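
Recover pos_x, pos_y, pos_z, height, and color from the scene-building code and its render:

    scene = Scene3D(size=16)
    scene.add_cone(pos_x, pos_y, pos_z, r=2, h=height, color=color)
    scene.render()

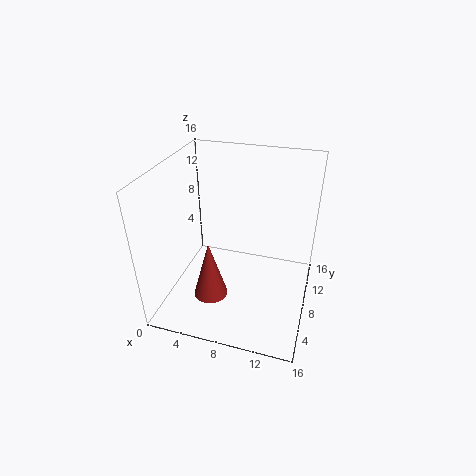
pos_x = 5; pos_y = 6.5; pos_z = 0.5; height = 7; color = 'brown'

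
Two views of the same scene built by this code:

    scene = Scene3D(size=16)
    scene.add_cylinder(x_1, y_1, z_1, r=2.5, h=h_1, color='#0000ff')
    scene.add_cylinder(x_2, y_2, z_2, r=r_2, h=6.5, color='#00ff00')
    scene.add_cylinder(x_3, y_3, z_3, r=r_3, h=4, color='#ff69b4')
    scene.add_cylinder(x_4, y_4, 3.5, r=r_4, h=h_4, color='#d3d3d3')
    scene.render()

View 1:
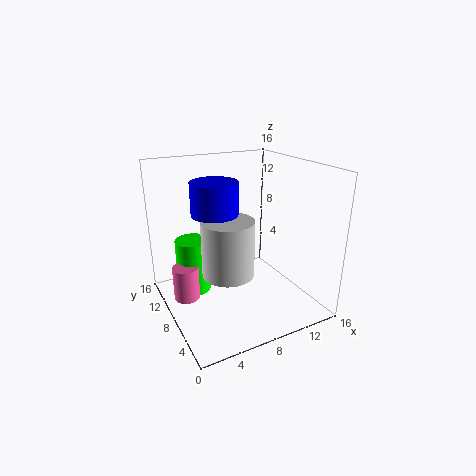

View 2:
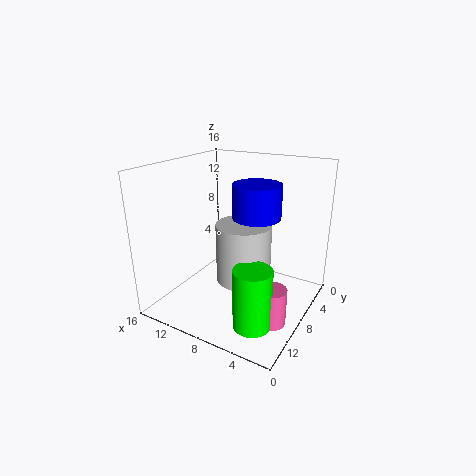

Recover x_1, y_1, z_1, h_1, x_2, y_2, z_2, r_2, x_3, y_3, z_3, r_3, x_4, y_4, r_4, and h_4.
x_1 = 5.5, y_1 = 8.5, z_1 = 11, h_1 = 3.5, x_2 = 4, y_2 = 12, z_2 = 0.5, r_2 = 2, x_3 = 2.5, y_3 = 10.5, z_3 = 0.5, r_3 = 1.5, x_4 = 7, y_4 = 8.5, r_4 = 3, h_4 = 6.5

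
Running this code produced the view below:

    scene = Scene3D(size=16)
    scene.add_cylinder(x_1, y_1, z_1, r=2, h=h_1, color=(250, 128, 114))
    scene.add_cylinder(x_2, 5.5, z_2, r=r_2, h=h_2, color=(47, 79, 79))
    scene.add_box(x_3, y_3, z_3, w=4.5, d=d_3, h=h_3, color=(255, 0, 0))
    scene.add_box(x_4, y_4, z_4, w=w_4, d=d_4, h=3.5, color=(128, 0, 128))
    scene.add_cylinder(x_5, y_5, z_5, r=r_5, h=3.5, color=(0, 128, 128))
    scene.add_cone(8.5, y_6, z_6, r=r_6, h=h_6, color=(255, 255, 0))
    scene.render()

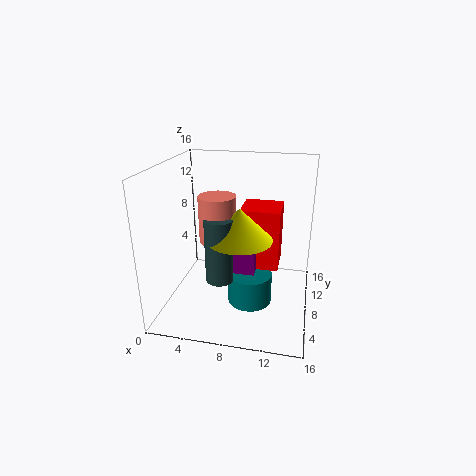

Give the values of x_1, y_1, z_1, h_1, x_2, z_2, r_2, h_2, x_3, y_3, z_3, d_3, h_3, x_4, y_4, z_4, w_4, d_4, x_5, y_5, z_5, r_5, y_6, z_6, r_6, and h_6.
x_1 = 6; y_1 = 7; z_1 = 8; h_1 = 5; x_2 = 6.5; z_2 = 4; r_2 = 1.5; h_2 = 7; x_3 = 8; y_3 = 8.5; z_3 = 4; d_3 = 4.5; h_3 = 7; x_4 = 7.5; y_4 = 7; z_4 = 4; w_4 = 2.5; d_4 = 5; x_5 = 9.5; y_5 = 7.5; z_5 = 0.5; r_5 = 2.5; y_6 = 6.5; z_6 = 8.5; r_6 = 3.5; h_6 = 3.5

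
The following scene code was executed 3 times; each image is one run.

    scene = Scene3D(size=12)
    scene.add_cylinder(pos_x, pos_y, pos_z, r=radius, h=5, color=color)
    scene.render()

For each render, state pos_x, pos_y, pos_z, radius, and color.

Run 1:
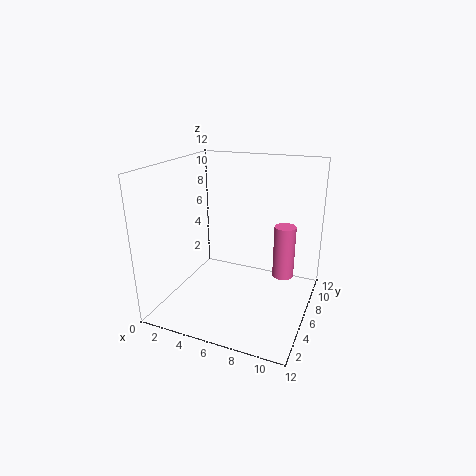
pos_x = 9; pos_y = 10; pos_z = 1; radius = 1; color = 'hotpink'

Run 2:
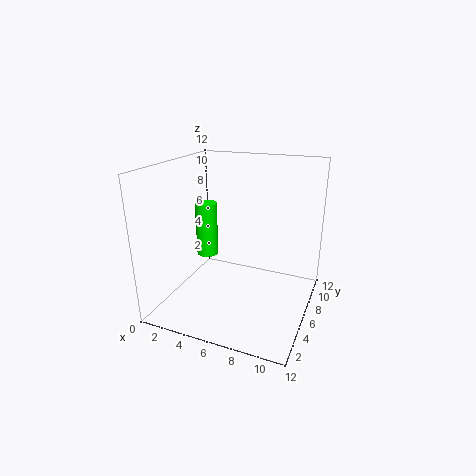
pos_x = 2; pos_y = 8; pos_z = 3; radius = 1; color = 'lime'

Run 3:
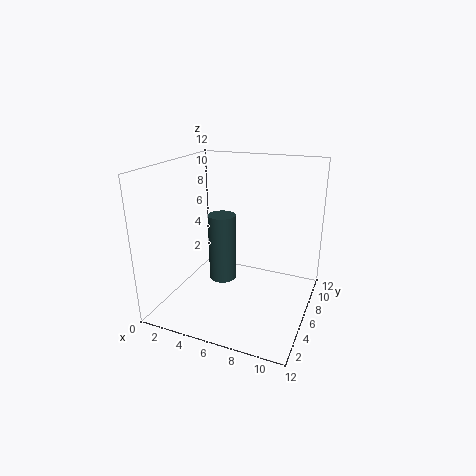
pos_x = 6; pos_y = 3; pos_z = 4; radius = 1; color = 'darkslategray'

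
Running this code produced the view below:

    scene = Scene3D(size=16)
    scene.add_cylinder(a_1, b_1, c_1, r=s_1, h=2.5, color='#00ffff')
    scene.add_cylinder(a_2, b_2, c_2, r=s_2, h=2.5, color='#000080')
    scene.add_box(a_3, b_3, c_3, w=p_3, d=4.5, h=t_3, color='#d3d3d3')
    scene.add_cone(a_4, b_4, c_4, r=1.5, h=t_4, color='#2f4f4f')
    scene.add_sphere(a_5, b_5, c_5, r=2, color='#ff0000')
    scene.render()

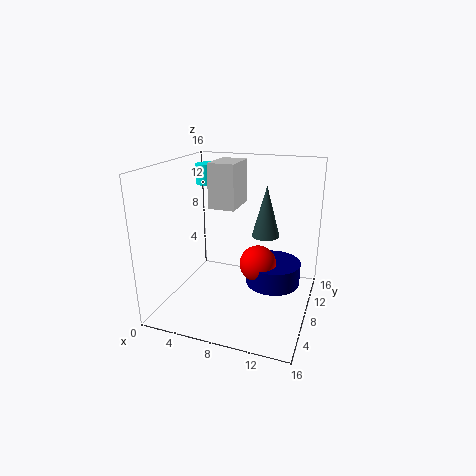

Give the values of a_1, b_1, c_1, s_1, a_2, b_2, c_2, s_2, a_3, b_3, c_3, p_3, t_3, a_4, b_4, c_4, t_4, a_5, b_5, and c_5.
a_1 = 2, b_1 = 13.5, c_1 = 12.5, s_1 = 1.5, a_2 = 12, b_2 = 8.5, c_2 = 3, s_2 = 3, a_3 = 4.5, b_3 = 8, c_3 = 11, p_3 = 3, t_3 = 5, a_4 = 11, b_4 = 8.5, c_4 = 8.5, t_4 = 5.5, a_5 = 10.5, b_5 = 7.5, c_5 = 5.5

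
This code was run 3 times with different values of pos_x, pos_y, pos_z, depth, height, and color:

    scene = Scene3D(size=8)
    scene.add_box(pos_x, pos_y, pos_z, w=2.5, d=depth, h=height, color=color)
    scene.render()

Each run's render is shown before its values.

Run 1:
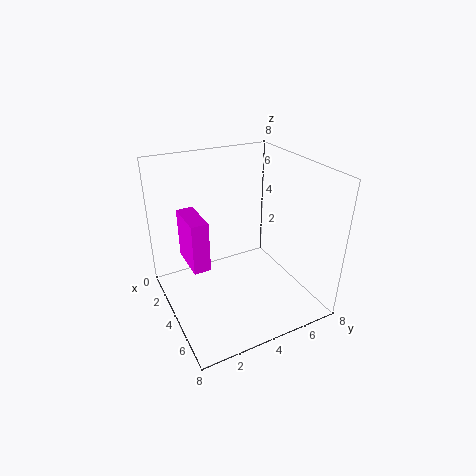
pos_x = 1
pos_y = 1.5
pos_z = 2
depth = 1
height = 3
color = 'magenta'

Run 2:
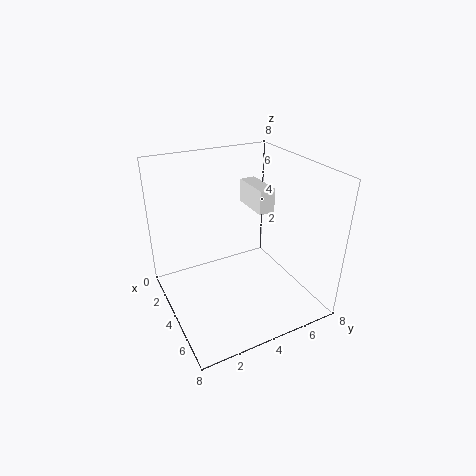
pos_x = 0.5
pos_y = 6
pos_z = 4.5
depth = 1
height = 1.5
color = 'white'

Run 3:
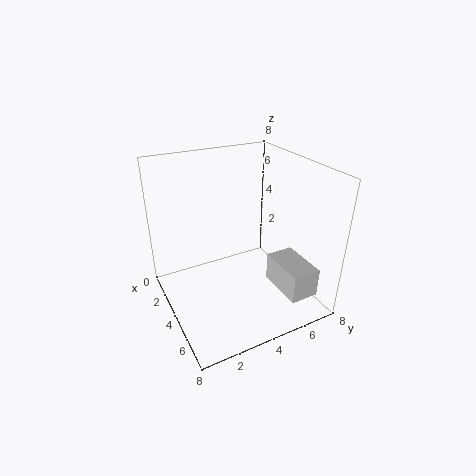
pos_x = 5.5
pos_y = 5
pos_z = 2
depth = 1.5
height = 1.5
color = 'lightgray'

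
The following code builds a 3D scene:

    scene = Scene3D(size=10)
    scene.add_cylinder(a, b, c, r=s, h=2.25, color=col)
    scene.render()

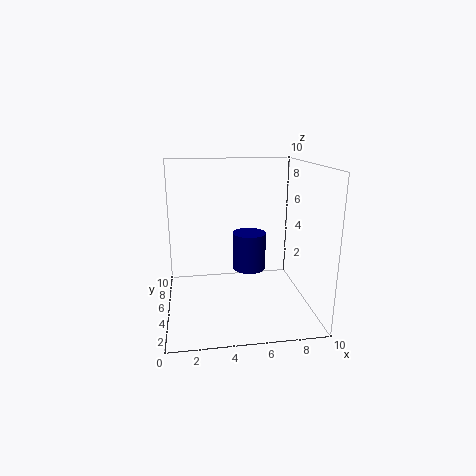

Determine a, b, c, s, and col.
a = 5.25, b = 2.25, c = 4, s = 1, col = 'navy'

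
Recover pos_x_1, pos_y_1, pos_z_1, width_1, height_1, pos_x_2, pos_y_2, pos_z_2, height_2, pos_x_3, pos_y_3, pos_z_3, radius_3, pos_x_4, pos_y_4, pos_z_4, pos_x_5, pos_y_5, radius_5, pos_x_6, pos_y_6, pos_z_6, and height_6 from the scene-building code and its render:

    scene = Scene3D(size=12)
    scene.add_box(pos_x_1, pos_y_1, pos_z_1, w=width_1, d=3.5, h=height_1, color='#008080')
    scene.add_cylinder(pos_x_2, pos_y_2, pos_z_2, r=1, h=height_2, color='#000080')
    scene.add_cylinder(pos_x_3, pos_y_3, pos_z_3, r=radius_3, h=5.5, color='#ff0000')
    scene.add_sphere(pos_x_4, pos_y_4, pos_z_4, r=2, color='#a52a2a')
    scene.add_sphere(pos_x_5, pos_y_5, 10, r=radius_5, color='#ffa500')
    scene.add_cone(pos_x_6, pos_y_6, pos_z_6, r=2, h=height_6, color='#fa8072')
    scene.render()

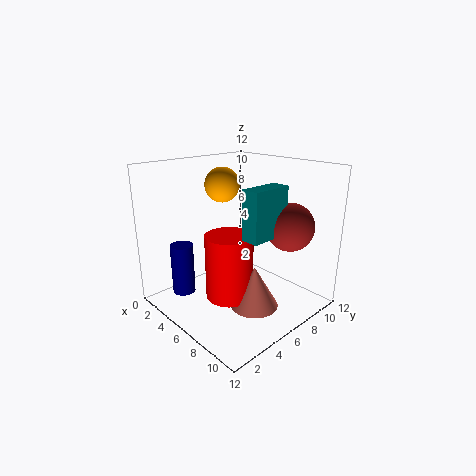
pos_x_1 = 7.5
pos_y_1 = 5
pos_z_1 = 6.5
width_1 = 1.5
height_1 = 4
pos_x_2 = 2
pos_y_2 = 3
pos_z_2 = 0.5
height_2 = 4.5
pos_x_3 = 6
pos_y_3 = 5
pos_z_3 = 1
radius_3 = 2
pos_x_4 = 9
pos_y_4 = 9
pos_z_4 = 7
pos_x_5 = 3.5
pos_y_5 = 6.5
radius_5 = 1.5
pos_x_6 = 8
pos_y_6 = 6
pos_z_6 = 0.5
height_6 = 3.5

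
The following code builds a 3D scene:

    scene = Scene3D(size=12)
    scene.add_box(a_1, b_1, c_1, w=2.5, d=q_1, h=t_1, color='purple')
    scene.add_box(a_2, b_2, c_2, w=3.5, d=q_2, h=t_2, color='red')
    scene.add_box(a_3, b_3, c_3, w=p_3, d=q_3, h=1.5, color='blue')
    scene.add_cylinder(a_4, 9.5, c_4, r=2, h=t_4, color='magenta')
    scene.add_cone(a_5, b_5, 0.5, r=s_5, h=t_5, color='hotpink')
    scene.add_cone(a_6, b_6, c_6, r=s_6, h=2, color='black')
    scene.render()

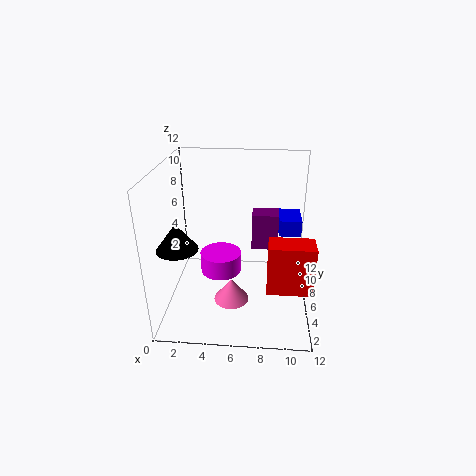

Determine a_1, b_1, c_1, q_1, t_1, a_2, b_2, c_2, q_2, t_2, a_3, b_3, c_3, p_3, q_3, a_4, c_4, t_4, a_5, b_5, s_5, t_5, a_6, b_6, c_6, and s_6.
a_1 = 7; b_1 = 9.5; c_1 = 3; q_1 = 2; t_1 = 3.5; a_2 = 8.5; b_2 = 2.5; c_2 = 3; q_2 = 2; t_2 = 4; a_3 = 9.5; b_3 = 8.5; c_3 = 5; p_3 = 2; q_3 = 3; a_4 = 4; c_4 = 0.5; t_4 = 2; a_5 = 5.5; b_5 = 5; s_5 = 1.5; t_5 = 2; a_6 = 2; b_6 = 2; c_6 = 7; s_6 = 1.5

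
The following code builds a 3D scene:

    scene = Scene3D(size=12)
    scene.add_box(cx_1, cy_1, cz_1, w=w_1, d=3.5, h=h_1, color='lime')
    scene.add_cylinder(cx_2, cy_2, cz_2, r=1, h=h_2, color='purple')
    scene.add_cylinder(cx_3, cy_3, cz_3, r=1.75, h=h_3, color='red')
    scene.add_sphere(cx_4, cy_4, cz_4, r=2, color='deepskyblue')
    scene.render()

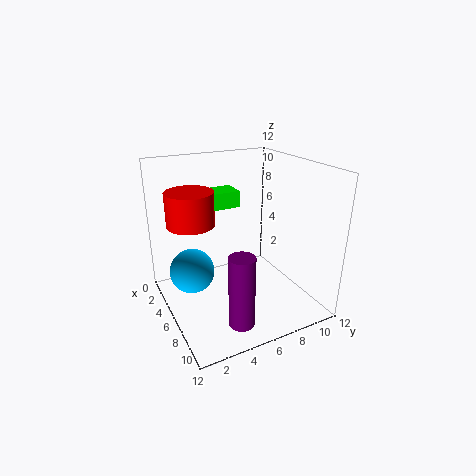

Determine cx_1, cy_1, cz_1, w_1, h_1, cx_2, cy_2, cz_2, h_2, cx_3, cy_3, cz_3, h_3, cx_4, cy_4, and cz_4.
cx_1 = 0.75, cy_1 = 4.25, cz_1 = 7.5, w_1 = 2.25, h_1 = 1.5, cx_2 = 10, cy_2 = 4.25, cz_2 = 0.75, h_2 = 5.75, cx_3 = 6.75, cy_3 = 1.75, cz_3 = 8.25, h_3 = 2.5, cx_4 = 3.25, cy_4 = 2.75, cz_4 = 2.25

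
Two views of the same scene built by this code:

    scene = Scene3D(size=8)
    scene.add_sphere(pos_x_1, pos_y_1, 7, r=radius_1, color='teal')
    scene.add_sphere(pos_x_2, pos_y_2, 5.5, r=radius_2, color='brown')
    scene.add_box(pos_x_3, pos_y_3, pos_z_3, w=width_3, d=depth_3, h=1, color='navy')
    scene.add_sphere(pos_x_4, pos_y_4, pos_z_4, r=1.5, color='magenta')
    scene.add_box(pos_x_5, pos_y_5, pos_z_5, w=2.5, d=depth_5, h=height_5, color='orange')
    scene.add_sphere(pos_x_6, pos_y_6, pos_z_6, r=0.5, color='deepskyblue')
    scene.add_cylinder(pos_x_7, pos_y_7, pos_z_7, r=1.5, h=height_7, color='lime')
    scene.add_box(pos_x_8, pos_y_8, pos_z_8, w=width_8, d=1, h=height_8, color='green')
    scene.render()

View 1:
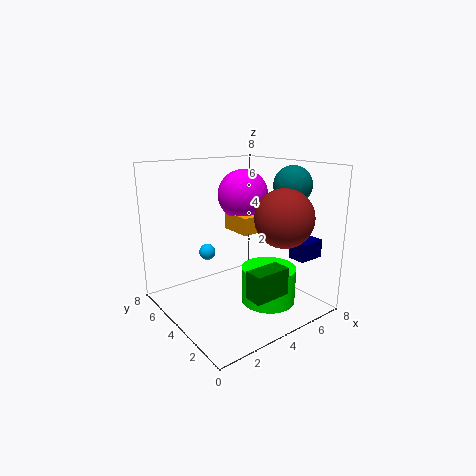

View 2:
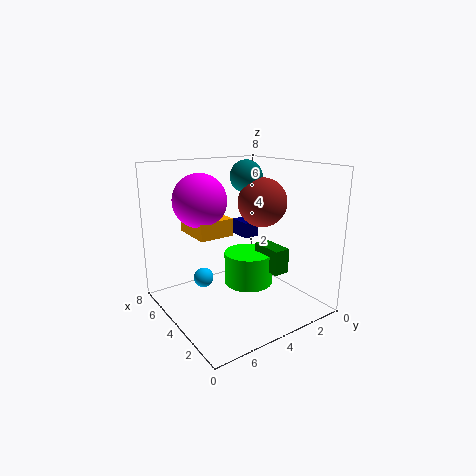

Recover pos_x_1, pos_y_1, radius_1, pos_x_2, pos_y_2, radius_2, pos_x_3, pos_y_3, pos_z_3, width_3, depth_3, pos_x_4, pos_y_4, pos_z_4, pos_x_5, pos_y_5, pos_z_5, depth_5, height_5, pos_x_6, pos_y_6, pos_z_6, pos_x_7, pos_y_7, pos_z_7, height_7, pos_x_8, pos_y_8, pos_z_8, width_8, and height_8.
pos_x_1 = 6
pos_y_1 = 2
radius_1 = 1
pos_x_2 = 5
pos_y_2 = 1.5
radius_2 = 1.5
pos_x_3 = 6
pos_y_3 = 1
pos_z_3 = 3
width_3 = 1.5
depth_3 = 1
pos_x_4 = 5.5
pos_y_4 = 5.5
pos_z_4 = 6
pos_x_5 = 4.5
pos_y_5 = 4
pos_z_5 = 4
depth_5 = 2
height_5 = 1
pos_x_6 = 3.5
pos_y_6 = 6.5
pos_z_6 = 2.5
pos_x_7 = 5
pos_y_7 = 2.5
pos_z_7 = 0.5
height_7 = 2
pos_x_8 = 3
pos_y_8 = 1
pos_z_8 = 1.5
width_8 = 2
height_8 = 1.5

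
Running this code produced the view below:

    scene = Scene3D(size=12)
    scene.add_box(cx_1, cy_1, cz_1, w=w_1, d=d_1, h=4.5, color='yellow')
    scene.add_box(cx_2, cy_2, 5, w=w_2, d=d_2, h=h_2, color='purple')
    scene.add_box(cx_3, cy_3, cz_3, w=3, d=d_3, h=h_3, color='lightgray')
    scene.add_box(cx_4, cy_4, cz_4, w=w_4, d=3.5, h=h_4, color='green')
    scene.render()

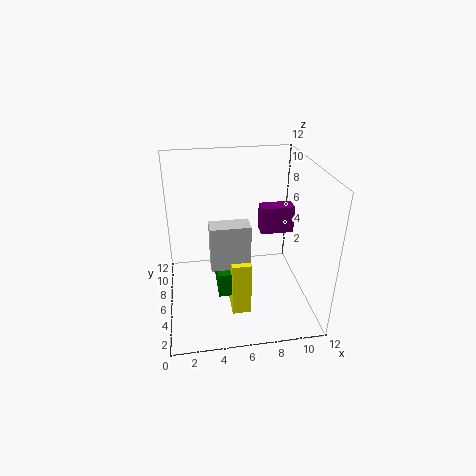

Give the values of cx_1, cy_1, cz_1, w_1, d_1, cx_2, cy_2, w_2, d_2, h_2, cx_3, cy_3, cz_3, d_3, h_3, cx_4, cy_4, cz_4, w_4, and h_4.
cx_1 = 5
cy_1 = 2.5
cz_1 = 1
w_1 = 1.5
d_1 = 2
cx_2 = 8.5
cy_2 = 8
w_2 = 3
d_2 = 1.5
h_2 = 2.5
cx_3 = 3.5
cy_3 = 3
cz_3 = 5
d_3 = 1.5
h_3 = 3.5
cx_4 = 4
cy_4 = 3
cz_4 = 2.5
w_4 = 1.5
h_4 = 2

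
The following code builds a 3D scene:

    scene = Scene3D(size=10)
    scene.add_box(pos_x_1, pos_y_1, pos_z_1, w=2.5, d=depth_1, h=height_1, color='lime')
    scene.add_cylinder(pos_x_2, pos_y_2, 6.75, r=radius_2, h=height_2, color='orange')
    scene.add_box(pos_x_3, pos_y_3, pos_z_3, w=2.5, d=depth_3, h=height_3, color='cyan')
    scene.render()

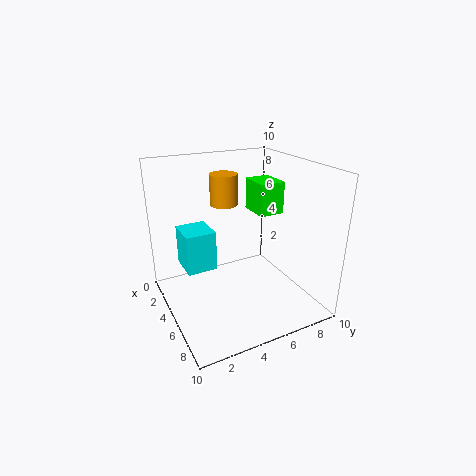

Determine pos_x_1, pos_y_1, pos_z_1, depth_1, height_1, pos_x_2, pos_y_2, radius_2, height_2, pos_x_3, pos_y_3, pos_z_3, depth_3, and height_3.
pos_x_1 = 1
pos_y_1 = 7.75
pos_z_1 = 5.5
depth_1 = 2
height_1 = 2.5
pos_x_2 = 2.75
pos_y_2 = 5
radius_2 = 1
height_2 = 2.25
pos_x_3 = 1
pos_y_3 = 1.75
pos_z_3 = 2
depth_3 = 2.25
height_3 = 3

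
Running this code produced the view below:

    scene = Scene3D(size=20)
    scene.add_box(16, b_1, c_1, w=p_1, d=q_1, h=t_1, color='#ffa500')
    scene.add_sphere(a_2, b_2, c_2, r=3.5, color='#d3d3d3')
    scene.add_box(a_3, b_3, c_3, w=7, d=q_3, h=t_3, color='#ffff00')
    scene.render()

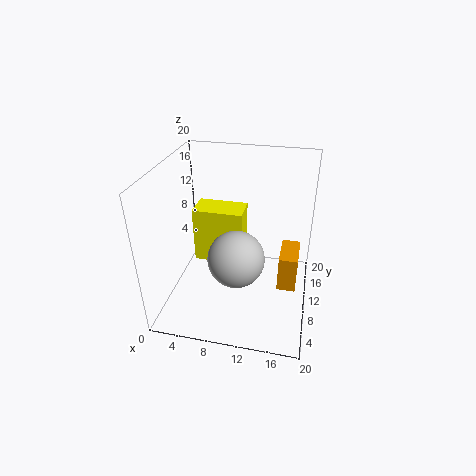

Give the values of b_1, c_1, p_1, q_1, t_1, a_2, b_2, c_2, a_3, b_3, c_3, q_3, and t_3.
b_1 = 7.5
c_1 = 4
p_1 = 2.5
q_1 = 5
t_1 = 5
a_2 = 11
b_2 = 4.5
c_2 = 10.5
a_3 = 3.5
b_3 = 10
c_3 = 5.5
q_3 = 4
t_3 = 8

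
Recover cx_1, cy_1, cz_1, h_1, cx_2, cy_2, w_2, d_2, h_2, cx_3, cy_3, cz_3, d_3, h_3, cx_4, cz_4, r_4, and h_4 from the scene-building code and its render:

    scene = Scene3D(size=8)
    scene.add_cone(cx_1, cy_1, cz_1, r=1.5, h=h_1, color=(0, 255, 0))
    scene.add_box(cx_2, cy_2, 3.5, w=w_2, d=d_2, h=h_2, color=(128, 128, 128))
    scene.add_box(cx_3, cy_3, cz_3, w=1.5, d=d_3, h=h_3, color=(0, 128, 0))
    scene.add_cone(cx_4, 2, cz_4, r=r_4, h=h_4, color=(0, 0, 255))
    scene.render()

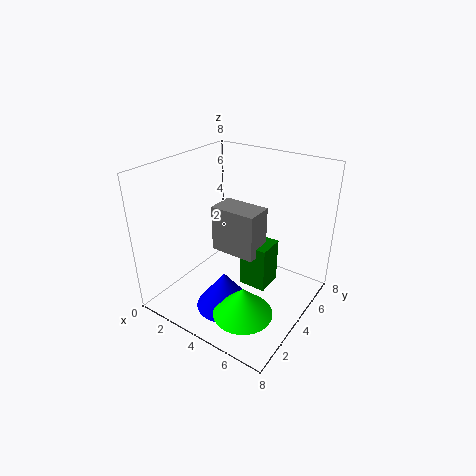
cx_1 = 6, cy_1 = 1.5, cz_1 = 1.5, h_1 = 1.5, cx_2 = 3, cy_2 = 3, w_2 = 2.5, d_2 = 1.5, h_2 = 2.5, cx_3 = 4.5, cy_3 = 3.5, cz_3 = 1.5, d_3 = 1.5, h_3 = 2.5, cx_4 = 4.5, cz_4 = 1, r_4 = 1.5, h_4 = 2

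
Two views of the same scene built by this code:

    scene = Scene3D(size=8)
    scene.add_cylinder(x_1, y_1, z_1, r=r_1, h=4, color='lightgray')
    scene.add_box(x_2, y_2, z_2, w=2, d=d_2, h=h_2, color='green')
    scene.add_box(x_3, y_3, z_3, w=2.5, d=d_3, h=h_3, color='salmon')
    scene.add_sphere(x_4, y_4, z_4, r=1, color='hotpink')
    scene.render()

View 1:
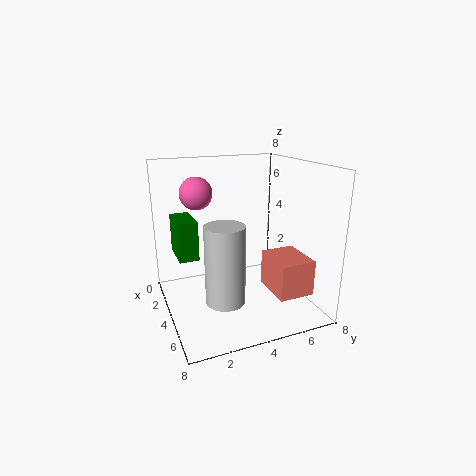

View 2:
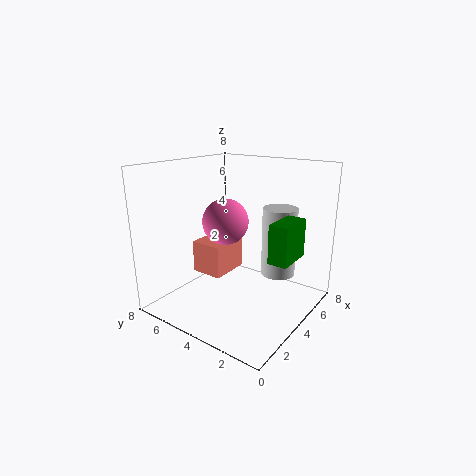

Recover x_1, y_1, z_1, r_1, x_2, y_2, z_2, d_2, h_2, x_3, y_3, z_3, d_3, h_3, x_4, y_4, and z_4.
x_1 = 6, y_1 = 2.5, z_1 = 1.5, r_1 = 1, x_2 = 3, y_2 = 0.5, z_2 = 3.5, d_2 = 1, h_2 = 2, x_3 = 4, y_3 = 5.5, z_3 = 1, d_3 = 2, h_3 = 2, x_4 = 1, y_4 = 2.5, z_4 = 6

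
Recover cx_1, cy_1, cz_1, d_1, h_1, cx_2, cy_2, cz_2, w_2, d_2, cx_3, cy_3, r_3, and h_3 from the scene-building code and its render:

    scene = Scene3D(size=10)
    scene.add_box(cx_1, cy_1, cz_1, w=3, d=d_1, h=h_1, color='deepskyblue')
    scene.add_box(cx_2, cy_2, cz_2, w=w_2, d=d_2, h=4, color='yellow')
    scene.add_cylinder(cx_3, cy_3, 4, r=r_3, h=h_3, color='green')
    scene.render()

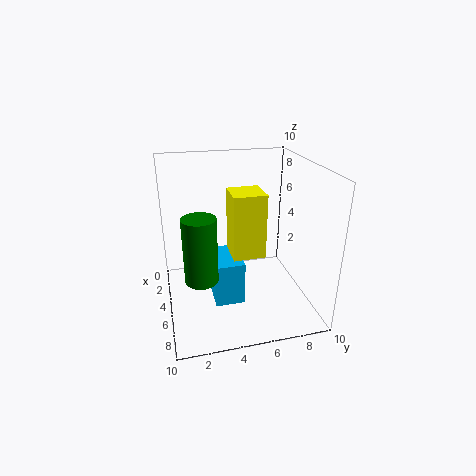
cx_1 = 4, cy_1 = 3, cz_1 = 1, d_1 = 2, h_1 = 3, cx_2 = 6, cy_2 = 4, cz_2 = 5, w_2 = 2, d_2 = 2, cx_3 = 8, cy_3 = 2, r_3 = 1, h_3 = 4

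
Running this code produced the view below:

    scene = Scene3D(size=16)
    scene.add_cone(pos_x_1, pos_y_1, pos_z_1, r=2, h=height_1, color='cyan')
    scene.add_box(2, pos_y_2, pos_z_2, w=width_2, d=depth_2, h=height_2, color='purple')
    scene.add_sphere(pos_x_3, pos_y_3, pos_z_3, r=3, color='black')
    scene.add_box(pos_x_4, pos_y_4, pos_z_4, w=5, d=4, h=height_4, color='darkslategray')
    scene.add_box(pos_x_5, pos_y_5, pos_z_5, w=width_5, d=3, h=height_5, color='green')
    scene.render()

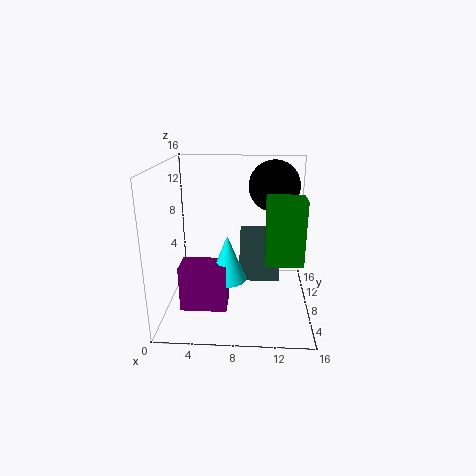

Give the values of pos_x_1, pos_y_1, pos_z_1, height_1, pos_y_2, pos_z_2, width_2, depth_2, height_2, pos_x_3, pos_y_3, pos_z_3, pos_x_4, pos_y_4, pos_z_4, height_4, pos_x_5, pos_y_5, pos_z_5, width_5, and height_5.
pos_x_1 = 7
pos_y_1 = 6
pos_z_1 = 4
height_1 = 5
pos_y_2 = 4
pos_z_2 = 1
width_2 = 5
depth_2 = 3
height_2 = 5
pos_x_3 = 12
pos_y_3 = 12
pos_z_3 = 13
pos_x_4 = 8
pos_y_4 = 11
pos_z_4 = 1
height_4 = 6
pos_x_5 = 11
pos_y_5 = 5
pos_z_5 = 6
width_5 = 4
height_5 = 7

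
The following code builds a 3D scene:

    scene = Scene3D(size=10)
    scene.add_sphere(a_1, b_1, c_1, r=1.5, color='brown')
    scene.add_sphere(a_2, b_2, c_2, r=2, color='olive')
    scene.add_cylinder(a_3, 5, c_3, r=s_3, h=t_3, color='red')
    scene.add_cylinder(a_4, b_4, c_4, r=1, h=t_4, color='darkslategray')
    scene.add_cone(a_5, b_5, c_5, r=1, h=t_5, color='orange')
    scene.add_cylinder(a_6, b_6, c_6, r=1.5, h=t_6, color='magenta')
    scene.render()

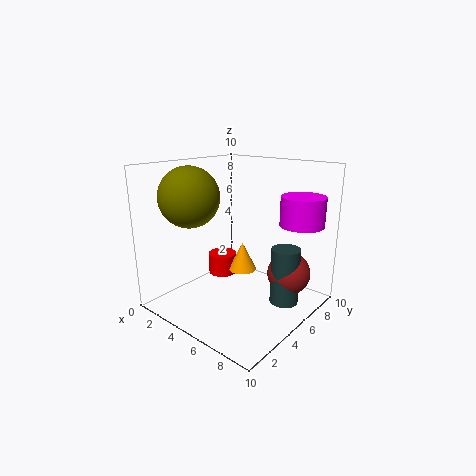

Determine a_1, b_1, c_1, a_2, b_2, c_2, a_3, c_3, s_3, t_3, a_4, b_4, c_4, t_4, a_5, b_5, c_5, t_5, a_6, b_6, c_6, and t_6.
a_1 = 8, b_1 = 7, c_1 = 2.5, a_2 = 3, b_2 = 2.5, c_2 = 8, a_3 = 3.5, c_3 = 2, s_3 = 1, t_3 = 1.5, a_4 = 8, b_4 = 6.5, c_4 = 0.5, t_4 = 4, a_5 = 5, b_5 = 5.5, c_5 = 2.5, t_5 = 2, a_6 = 8.5, b_6 = 7.5, c_6 = 6, t_6 = 2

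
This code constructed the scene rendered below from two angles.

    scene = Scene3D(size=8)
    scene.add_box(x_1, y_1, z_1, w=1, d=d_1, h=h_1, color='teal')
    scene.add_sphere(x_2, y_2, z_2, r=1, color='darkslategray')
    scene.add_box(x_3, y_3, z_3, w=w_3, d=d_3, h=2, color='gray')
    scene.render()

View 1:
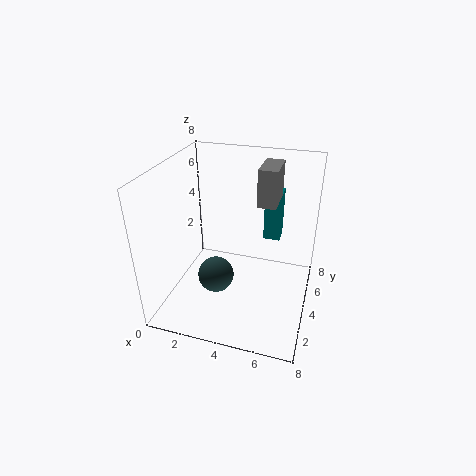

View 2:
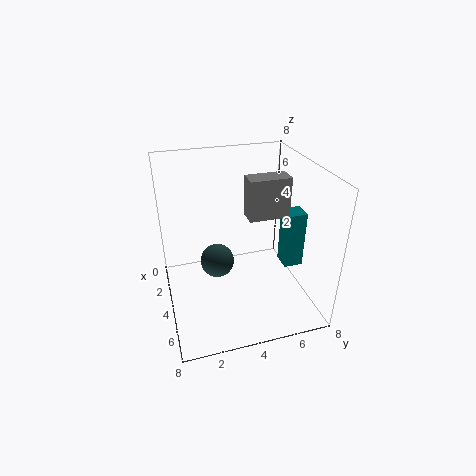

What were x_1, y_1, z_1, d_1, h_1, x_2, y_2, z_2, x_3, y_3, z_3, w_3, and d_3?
x_1 = 5; y_1 = 6; z_1 = 3; d_1 = 1; h_1 = 3; x_2 = 3; y_2 = 3; z_2 = 2; x_3 = 5; y_3 = 4; z_3 = 6; w_3 = 1; d_3 = 2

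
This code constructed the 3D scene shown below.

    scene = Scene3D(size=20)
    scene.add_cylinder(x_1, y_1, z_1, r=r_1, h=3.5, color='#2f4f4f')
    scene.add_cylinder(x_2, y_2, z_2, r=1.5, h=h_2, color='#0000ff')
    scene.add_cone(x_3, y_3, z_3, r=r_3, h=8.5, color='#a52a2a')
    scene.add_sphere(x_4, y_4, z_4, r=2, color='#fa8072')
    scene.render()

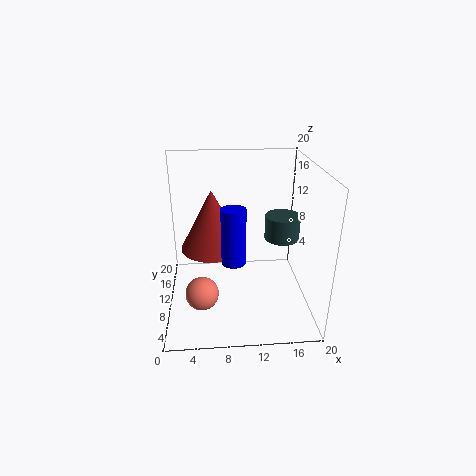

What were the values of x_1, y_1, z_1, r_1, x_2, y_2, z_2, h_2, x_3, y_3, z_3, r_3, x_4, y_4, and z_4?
x_1 = 16.5
y_1 = 11.5
z_1 = 9
r_1 = 2.5
x_2 = 9
y_2 = 4.5
z_2 = 9.5
h_2 = 7
x_3 = 6.5
y_3 = 11.5
z_3 = 8
r_3 = 4.5
x_4 = 5
y_4 = 2.5
z_4 = 6.5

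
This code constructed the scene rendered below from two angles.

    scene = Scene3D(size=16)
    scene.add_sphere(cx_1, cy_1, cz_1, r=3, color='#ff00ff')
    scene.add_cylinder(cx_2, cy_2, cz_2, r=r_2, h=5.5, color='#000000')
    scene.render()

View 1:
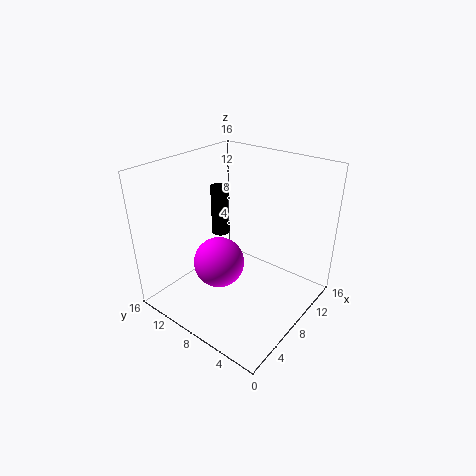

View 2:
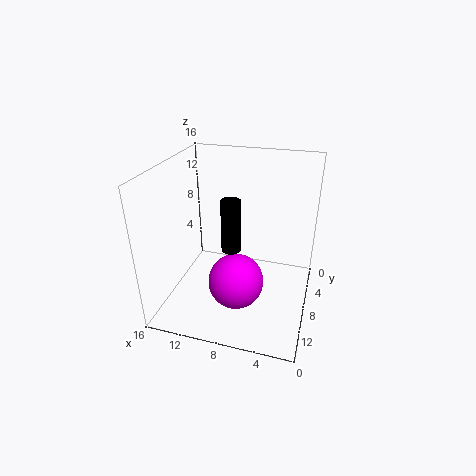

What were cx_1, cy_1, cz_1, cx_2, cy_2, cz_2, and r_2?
cx_1 = 7.5; cy_1 = 10.5; cz_1 = 4; cx_2 = 8; cy_2 = 10.5; cz_2 = 8; r_2 = 1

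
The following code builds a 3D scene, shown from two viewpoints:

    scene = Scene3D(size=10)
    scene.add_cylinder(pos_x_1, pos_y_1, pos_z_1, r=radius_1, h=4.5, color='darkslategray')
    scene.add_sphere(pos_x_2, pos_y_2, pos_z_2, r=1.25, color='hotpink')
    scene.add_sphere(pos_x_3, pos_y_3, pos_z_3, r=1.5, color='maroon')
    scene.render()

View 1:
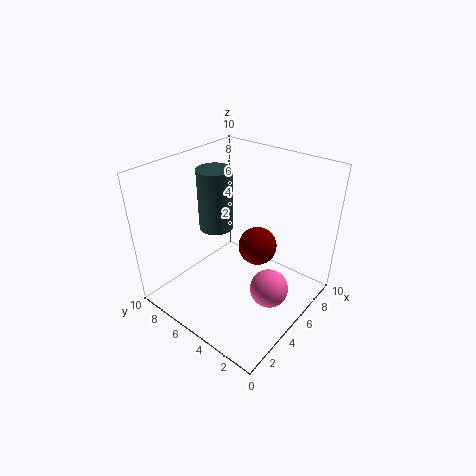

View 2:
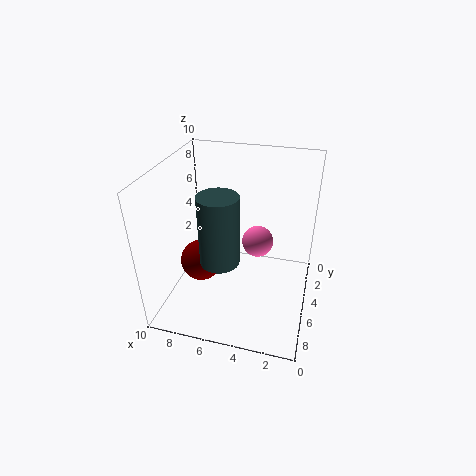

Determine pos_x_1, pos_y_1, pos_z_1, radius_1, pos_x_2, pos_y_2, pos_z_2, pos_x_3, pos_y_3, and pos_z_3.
pos_x_1 = 5.5; pos_y_1 = 7.5; pos_z_1 = 4.75; radius_1 = 1.25; pos_x_2 = 4.25; pos_y_2 = 1.75; pos_z_2 = 2.75; pos_x_3 = 7.75; pos_y_3 = 5.25; pos_z_3 = 2.75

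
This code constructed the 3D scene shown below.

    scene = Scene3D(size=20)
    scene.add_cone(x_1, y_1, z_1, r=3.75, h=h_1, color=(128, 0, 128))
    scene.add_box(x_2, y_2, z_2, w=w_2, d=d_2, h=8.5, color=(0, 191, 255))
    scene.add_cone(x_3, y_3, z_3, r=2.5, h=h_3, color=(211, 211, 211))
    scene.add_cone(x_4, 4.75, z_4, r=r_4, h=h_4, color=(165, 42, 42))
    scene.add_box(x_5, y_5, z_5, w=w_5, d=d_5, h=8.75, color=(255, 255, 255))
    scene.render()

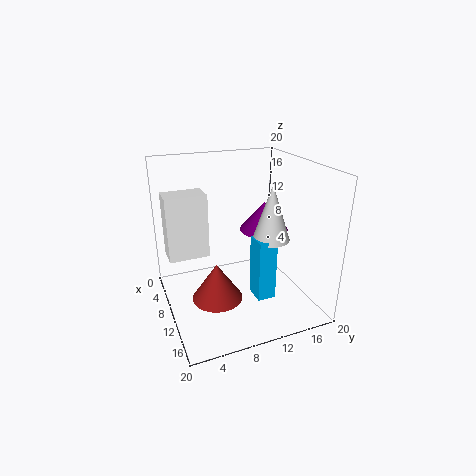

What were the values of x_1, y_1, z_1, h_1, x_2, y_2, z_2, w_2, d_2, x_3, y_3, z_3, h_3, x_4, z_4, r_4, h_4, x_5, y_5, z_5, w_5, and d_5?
x_1 = 6; y_1 = 16; z_1 = 8.75; h_1 = 4.5; x_2 = 12; y_2 = 11; z_2 = 2.5; w_2 = 3; d_2 = 2.5; x_3 = 13; y_3 = 13.5; z_3 = 10.5; h_3 = 7.5; x_4 = 16.25; z_4 = 5.75; r_4 = 3; h_4 = 4.5; x_5 = 6; y_5 = 0.5; z_5 = 7.75; w_5 = 3.5; d_5 = 5.5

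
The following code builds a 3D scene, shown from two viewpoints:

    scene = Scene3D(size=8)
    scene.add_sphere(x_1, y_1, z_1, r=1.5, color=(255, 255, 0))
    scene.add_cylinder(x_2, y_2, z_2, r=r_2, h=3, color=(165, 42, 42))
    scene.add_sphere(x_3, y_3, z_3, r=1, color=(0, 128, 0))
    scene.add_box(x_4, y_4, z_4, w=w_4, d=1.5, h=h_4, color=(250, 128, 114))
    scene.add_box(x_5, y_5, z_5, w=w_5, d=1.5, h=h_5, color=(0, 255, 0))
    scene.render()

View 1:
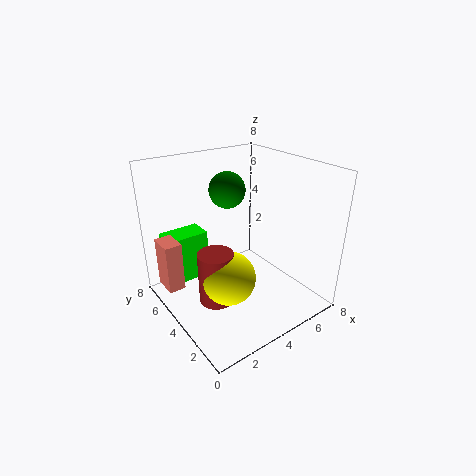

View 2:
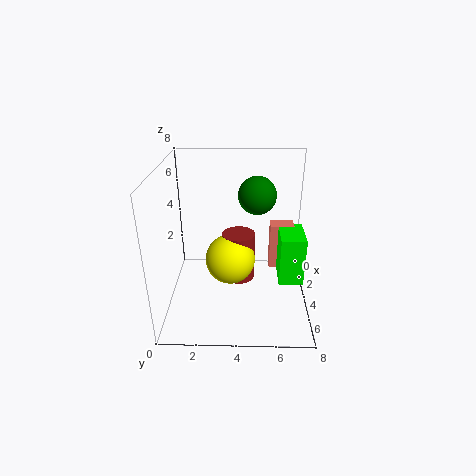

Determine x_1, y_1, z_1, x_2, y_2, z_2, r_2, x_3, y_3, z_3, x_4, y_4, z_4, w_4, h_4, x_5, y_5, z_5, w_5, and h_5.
x_1 = 3, y_1 = 3.5, z_1 = 2, x_2 = 2.5, y_2 = 4, z_2 = 0.5, r_2 = 1, x_3 = 4, y_3 = 5, z_3 = 6.5, x_4 = 0.5, y_4 = 6, z_4 = 0.5, w_4 = 1, h_4 = 3, x_5 = 1, y_5 = 6.5, z_5 = 0.5, w_5 = 2.5, h_5 = 3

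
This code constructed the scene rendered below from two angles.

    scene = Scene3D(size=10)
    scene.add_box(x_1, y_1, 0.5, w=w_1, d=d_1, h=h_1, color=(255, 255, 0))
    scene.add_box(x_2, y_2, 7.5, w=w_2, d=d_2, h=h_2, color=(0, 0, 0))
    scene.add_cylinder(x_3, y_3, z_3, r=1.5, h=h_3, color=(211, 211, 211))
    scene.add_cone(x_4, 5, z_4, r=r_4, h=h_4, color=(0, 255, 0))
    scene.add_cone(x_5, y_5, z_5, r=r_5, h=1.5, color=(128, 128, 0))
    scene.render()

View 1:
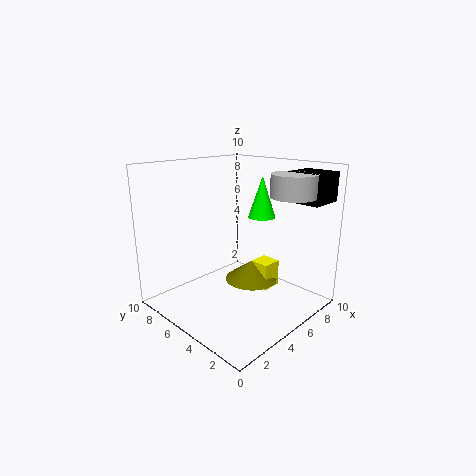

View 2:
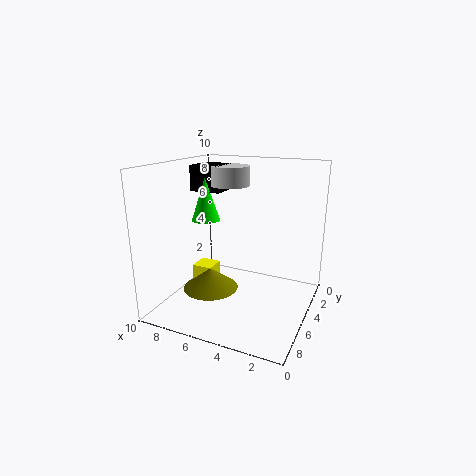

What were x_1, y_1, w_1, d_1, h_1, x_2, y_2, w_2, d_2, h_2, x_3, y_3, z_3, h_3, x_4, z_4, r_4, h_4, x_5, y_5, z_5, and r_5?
x_1 = 7, y_1 = 4, w_1 = 1.5, d_1 = 1.5, h_1 = 2, x_2 = 7.5, y_2 = 0.5, w_2 = 2.5, d_2 = 2.5, h_2 = 2, x_3 = 7, y_3 = 2, z_3 = 8, h_3 = 1.5, x_4 = 7.5, z_4 = 6, r_4 = 1, h_4 = 3, x_5 = 7, y_5 = 5.5, z_5 = 1, r_5 = 2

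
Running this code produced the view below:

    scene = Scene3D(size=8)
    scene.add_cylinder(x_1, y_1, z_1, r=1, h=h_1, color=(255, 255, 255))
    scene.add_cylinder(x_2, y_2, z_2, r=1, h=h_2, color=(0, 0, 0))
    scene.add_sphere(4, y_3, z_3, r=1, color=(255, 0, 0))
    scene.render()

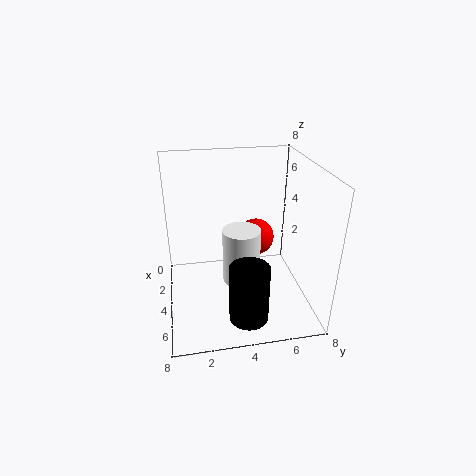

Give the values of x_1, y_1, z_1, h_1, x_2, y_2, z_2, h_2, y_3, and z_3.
x_1 = 5
y_1 = 4
z_1 = 2
h_1 = 3
x_2 = 7
y_2 = 4
z_2 = 1
h_2 = 3
y_3 = 5
z_3 = 4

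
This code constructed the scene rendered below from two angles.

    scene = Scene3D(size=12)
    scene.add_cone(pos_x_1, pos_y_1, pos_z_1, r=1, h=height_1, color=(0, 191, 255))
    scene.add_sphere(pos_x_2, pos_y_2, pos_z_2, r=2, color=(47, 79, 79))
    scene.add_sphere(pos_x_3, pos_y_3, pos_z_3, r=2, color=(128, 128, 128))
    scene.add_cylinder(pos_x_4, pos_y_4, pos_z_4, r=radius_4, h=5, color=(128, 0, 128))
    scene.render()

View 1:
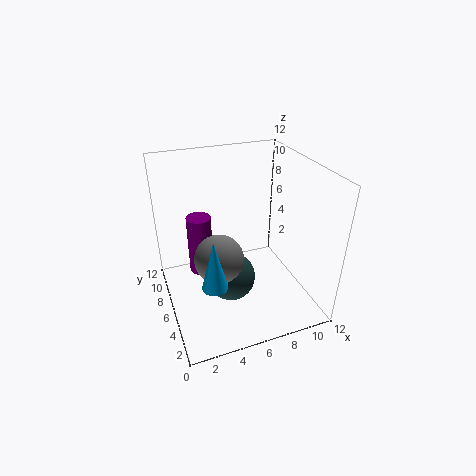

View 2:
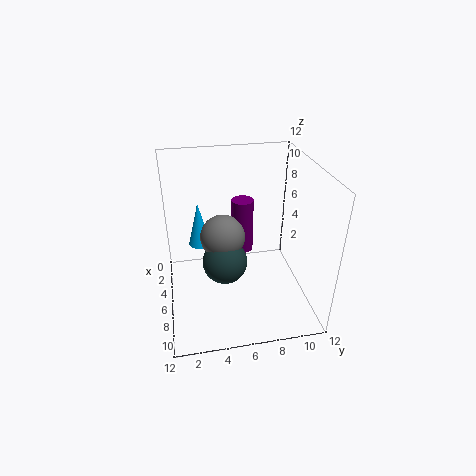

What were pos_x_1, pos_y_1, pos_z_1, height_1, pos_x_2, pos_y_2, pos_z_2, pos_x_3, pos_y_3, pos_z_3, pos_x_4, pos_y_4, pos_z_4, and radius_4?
pos_x_1 = 3, pos_y_1 = 3, pos_z_1 = 4, height_1 = 4, pos_x_2 = 5, pos_y_2 = 5, pos_z_2 = 3, pos_x_3 = 4, pos_y_3 = 5, pos_z_3 = 5, pos_x_4 = 3, pos_y_4 = 7, pos_z_4 = 3, radius_4 = 1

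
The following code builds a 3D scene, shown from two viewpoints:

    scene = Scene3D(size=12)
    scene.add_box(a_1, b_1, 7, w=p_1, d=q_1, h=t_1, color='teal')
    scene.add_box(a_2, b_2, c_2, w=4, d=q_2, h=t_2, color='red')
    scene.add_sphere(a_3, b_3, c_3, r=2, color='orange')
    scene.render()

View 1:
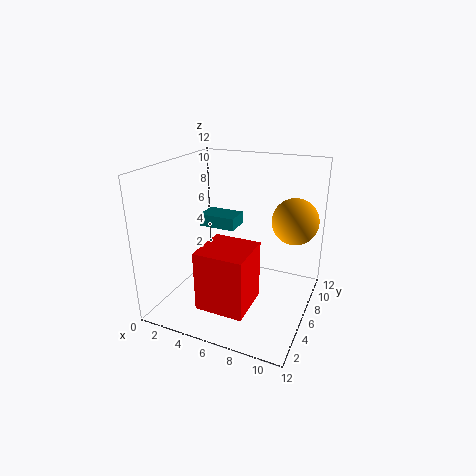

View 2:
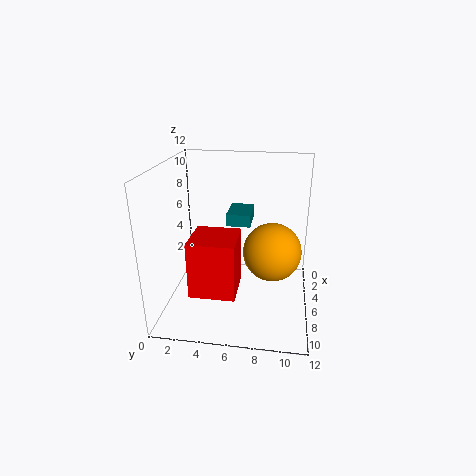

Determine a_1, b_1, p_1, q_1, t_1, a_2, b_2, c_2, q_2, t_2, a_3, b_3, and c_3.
a_1 = 3
b_1 = 5
p_1 = 3
q_1 = 2
t_1 = 1
a_2 = 4
b_2 = 2
c_2 = 1
q_2 = 4
t_2 = 5
a_3 = 10
b_3 = 9
c_3 = 7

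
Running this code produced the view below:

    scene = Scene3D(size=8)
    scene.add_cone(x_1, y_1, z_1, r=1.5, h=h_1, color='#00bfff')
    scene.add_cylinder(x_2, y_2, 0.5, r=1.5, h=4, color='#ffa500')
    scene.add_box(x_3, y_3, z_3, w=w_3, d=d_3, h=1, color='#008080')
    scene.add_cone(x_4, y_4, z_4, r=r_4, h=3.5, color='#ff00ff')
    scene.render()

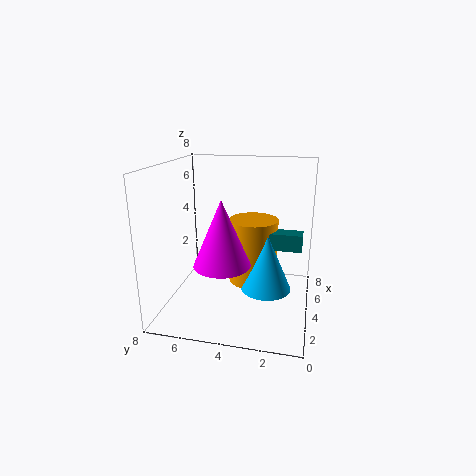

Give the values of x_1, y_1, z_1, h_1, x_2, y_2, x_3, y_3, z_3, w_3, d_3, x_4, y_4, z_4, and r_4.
x_1 = 5, y_1 = 2.5, z_1 = 0.5, h_1 = 3.5, x_2 = 6, y_2 = 3.5, x_3 = 5, y_3 = 0.5, z_3 = 3, w_3 = 1, d_3 = 2.5, x_4 = 2.5, y_4 = 4.5, z_4 = 3, r_4 = 1.5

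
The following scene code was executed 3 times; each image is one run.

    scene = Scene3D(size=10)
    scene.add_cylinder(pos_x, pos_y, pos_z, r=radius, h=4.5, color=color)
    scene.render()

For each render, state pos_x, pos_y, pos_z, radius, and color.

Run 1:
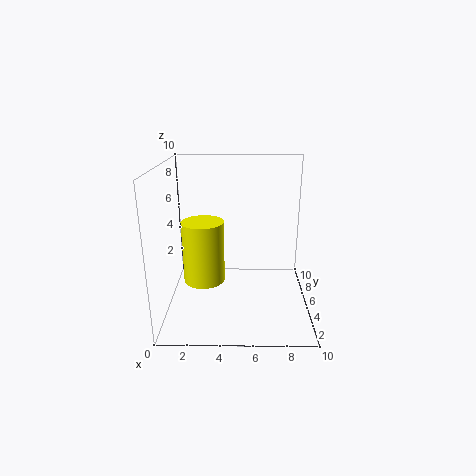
pos_x = 2.5; pos_y = 5.5; pos_z = 1.5; radius = 1.5; color = 'yellow'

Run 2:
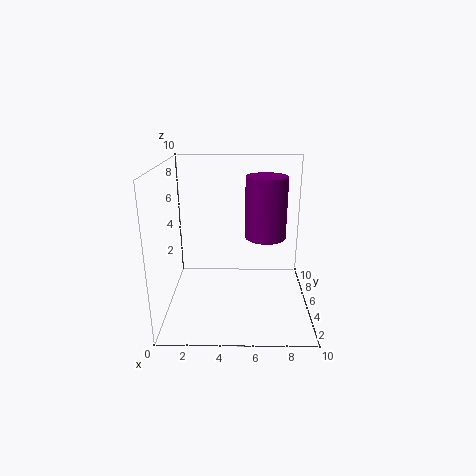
pos_x = 7; pos_y = 6.5; pos_z = 4.5; radius = 1.5; color = 'purple'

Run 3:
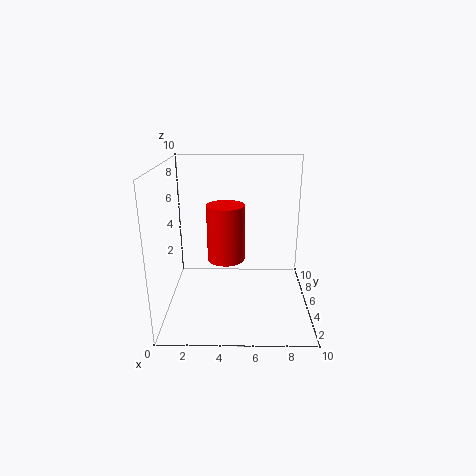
pos_x = 4; pos_y = 8; pos_z = 2; radius = 1.5; color = 'red'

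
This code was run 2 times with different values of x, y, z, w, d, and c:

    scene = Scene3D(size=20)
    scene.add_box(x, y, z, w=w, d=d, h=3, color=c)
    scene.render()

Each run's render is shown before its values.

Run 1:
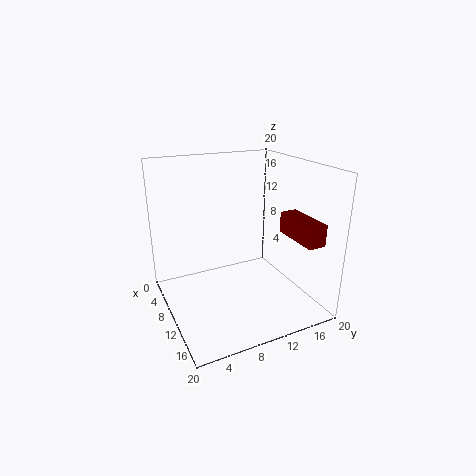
x = 10.5
y = 16.5
z = 10
w = 7
d = 2.5
c = 'maroon'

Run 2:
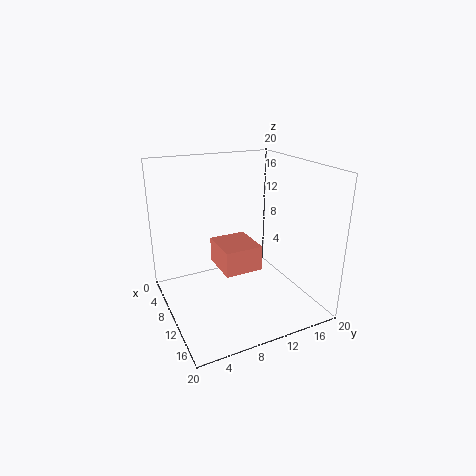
x = 12.5
y = 5
z = 9
w = 5
d = 4.5
c = 'salmon'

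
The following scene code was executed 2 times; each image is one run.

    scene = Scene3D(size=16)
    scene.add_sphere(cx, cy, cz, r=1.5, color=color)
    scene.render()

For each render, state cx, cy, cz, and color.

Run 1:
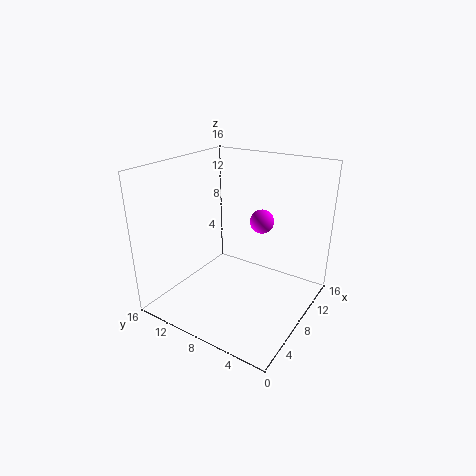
cx = 13.5, cy = 8, cz = 8, color = 'magenta'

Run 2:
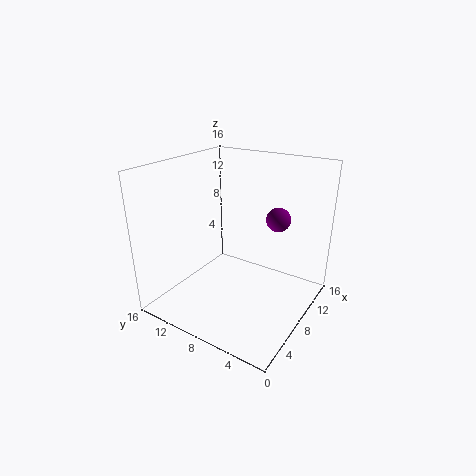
cx = 14, cy = 6, cz = 8.5, color = 'purple'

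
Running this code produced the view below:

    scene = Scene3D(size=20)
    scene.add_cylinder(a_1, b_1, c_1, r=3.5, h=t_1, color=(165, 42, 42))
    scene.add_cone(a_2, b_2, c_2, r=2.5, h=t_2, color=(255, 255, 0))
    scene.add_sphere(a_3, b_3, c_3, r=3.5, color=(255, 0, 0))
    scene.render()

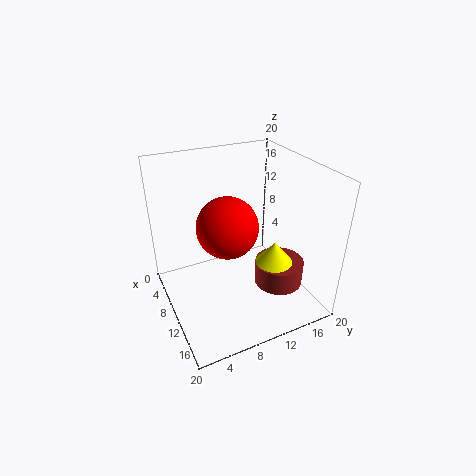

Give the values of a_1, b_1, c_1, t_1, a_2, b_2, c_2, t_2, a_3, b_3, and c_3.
a_1 = 12.5; b_1 = 15.5; c_1 = 2.5; t_1 = 3.5; a_2 = 14; b_2 = 13.5; c_2 = 7.5; t_2 = 3; a_3 = 15.5; b_3 = 6; c_3 = 15.5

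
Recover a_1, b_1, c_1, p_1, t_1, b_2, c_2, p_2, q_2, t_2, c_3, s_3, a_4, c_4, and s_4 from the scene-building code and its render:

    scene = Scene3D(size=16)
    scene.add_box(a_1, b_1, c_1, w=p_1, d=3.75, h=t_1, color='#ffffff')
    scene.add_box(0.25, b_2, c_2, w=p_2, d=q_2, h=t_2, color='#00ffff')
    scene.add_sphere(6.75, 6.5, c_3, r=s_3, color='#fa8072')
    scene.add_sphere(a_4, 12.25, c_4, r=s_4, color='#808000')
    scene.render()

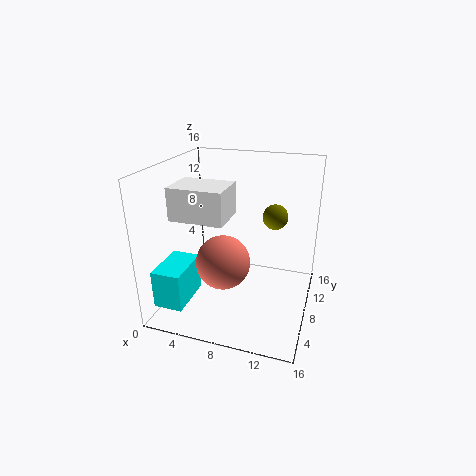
a_1 = 4
b_1 = 0.5
c_1 = 12.5
p_1 = 5
t_1 = 3
b_2 = 2
c_2 = 1.25
p_2 = 3.25
q_2 = 5.25
t_2 = 4.25
c_3 = 5.5
s_3 = 3
a_4 = 11.25
c_4 = 9.25
s_4 = 1.5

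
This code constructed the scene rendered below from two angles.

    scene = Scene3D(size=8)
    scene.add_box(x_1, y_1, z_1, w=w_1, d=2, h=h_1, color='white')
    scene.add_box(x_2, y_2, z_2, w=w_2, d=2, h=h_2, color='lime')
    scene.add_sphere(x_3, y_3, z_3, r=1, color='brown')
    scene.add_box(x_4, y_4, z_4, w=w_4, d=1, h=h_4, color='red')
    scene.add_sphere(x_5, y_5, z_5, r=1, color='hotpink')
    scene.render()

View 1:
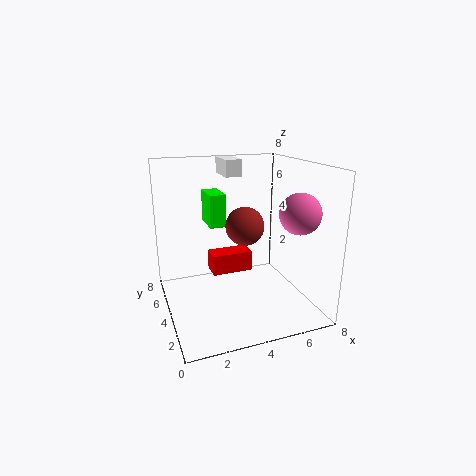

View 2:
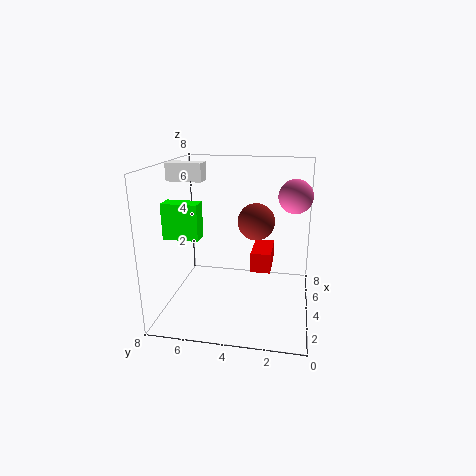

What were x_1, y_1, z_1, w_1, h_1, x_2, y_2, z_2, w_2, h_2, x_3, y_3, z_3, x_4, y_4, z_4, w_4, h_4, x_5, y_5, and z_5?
x_1 = 4, y_1 = 6, z_1 = 7, w_1 = 1, h_1 = 1, x_2 = 3, y_2 = 6, z_2 = 4, w_2 = 1, h_2 = 2, x_3 = 4, y_3 = 3, z_3 = 5, x_4 = 2, y_4 = 2, z_4 = 3, w_4 = 2, h_4 = 1, x_5 = 6, y_5 = 1, z_5 = 6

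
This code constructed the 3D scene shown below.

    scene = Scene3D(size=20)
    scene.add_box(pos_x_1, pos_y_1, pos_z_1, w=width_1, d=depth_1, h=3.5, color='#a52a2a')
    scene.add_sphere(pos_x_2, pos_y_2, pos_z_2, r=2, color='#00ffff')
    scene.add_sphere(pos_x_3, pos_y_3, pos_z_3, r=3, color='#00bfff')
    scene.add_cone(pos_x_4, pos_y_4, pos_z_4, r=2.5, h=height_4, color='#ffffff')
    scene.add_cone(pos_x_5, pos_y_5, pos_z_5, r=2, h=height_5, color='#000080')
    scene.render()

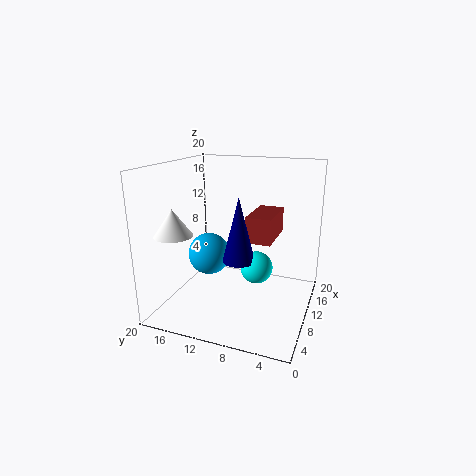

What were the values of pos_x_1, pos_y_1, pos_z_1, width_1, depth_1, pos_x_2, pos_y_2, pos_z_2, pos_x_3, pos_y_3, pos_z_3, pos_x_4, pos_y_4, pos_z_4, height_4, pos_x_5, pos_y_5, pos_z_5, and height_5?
pos_x_1 = 8.5
pos_y_1 = 5
pos_z_1 = 10
width_1 = 7
depth_1 = 3.5
pos_x_2 = 6
pos_y_2 = 6
pos_z_2 = 8
pos_x_3 = 10
pos_y_3 = 14.5
pos_z_3 = 7
pos_x_4 = 4
pos_y_4 = 16.5
pos_z_4 = 11.5
height_4 = 3.5
pos_x_5 = 5
pos_y_5 = 8
pos_z_5 = 9
height_5 = 8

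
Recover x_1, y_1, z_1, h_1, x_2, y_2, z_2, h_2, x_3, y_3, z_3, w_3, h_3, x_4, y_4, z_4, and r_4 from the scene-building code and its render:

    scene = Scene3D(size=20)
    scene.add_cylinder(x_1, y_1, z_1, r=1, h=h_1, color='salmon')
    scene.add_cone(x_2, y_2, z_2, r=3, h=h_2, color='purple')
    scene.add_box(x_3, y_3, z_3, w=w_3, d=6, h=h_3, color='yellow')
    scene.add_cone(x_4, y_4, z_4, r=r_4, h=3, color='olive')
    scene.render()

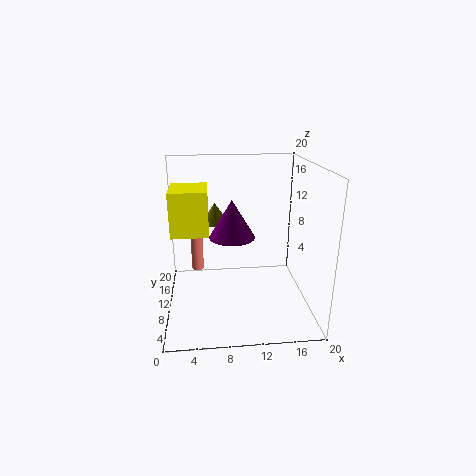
x_1 = 4, y_1 = 19, z_1 = 1, h_1 = 9, x_2 = 9, y_2 = 8, z_2 = 11, h_2 = 5, x_3 = 1, y_3 = 8, z_3 = 11, w_3 = 5, h_3 = 6, x_4 = 7, y_4 = 14, z_4 = 11, r_4 = 2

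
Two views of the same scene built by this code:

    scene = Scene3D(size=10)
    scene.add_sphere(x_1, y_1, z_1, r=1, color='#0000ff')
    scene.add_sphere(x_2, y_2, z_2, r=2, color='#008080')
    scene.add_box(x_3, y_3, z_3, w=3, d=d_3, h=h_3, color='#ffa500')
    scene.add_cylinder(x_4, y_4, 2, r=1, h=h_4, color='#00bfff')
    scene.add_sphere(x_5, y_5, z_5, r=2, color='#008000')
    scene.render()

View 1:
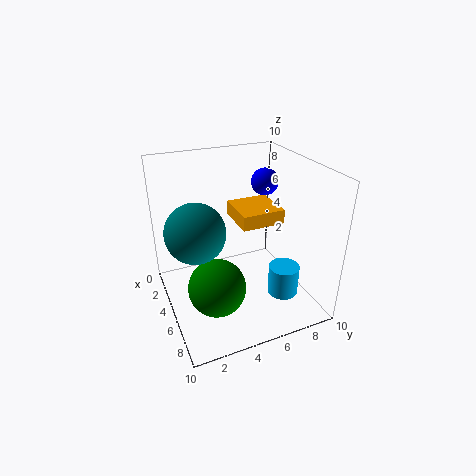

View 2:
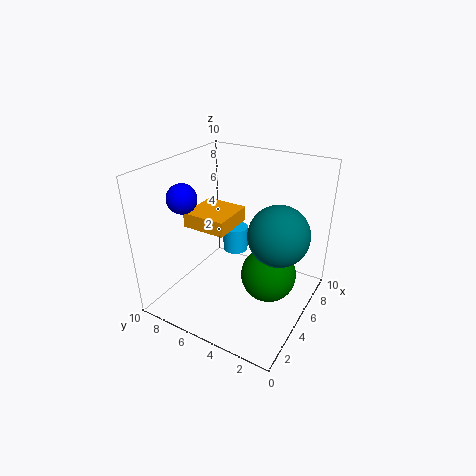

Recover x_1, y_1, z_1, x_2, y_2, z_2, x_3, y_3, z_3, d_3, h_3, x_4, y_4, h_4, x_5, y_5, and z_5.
x_1 = 3; y_1 = 8; z_1 = 8; x_2 = 5; y_2 = 2; z_2 = 6; x_3 = 3; y_3 = 5; z_3 = 6; d_3 = 3; h_3 = 1; x_4 = 8; y_4 = 7; h_4 = 2; x_5 = 6; y_5 = 3; z_5 = 2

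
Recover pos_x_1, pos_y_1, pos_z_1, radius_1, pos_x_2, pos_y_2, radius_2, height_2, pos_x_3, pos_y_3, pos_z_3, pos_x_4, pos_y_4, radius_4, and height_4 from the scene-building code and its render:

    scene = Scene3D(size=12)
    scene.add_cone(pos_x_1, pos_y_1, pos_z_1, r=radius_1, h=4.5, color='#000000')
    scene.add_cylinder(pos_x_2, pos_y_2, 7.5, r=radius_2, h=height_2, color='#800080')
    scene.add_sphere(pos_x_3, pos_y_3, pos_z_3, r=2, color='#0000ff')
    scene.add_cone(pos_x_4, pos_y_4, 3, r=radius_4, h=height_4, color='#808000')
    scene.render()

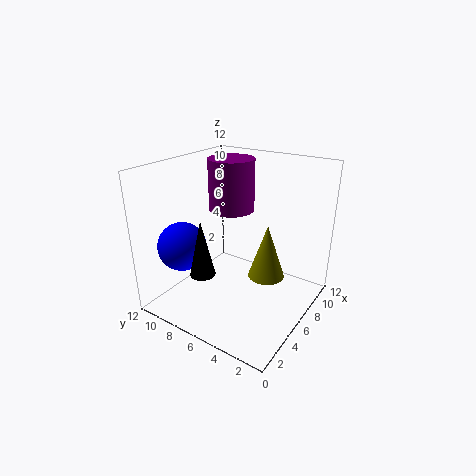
pos_x_1 = 2.5
pos_y_1 = 7
pos_z_1 = 4
radius_1 = 1
pos_x_2 = 8
pos_y_2 = 8
radius_2 = 2
height_2 = 4.5
pos_x_3 = 3
pos_y_3 = 9.5
pos_z_3 = 5.5
pos_x_4 = 6.5
pos_y_4 = 3.5
radius_4 = 1.5
height_4 = 4.5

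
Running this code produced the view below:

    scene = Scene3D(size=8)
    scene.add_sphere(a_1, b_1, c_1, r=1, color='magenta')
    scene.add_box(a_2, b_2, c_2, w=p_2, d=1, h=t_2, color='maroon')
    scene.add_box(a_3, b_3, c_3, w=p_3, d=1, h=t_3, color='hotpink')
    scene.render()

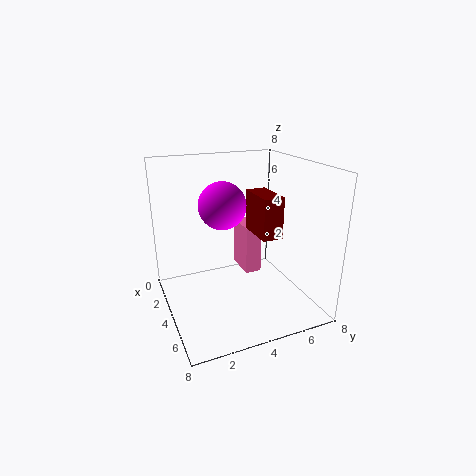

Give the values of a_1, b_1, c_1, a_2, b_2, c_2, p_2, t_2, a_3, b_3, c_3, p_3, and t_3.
a_1 = 7; b_1 = 2; c_1 = 7; a_2 = 5; b_2 = 4; c_2 = 5; p_2 = 2; t_2 = 2; a_3 = 1; b_3 = 5; c_3 = 1; p_3 = 2; t_3 = 3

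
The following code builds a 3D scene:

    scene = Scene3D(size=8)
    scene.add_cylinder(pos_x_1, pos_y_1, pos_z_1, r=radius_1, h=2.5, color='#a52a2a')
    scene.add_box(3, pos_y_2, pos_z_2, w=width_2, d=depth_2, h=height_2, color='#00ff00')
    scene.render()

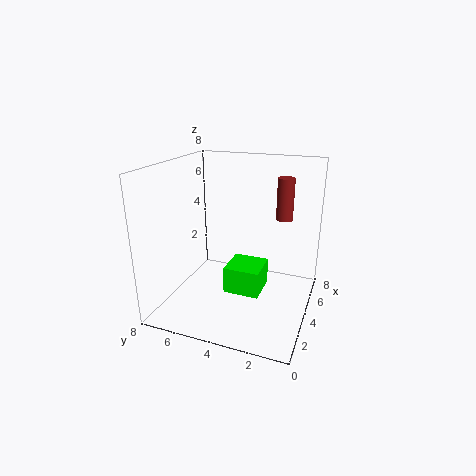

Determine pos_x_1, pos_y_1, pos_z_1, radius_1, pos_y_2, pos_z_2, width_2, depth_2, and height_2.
pos_x_1 = 6.5, pos_y_1 = 2, pos_z_1 = 4.5, radius_1 = 0.5, pos_y_2 = 2.5, pos_z_2 = 1, width_2 = 2, depth_2 = 2, height_2 = 1.5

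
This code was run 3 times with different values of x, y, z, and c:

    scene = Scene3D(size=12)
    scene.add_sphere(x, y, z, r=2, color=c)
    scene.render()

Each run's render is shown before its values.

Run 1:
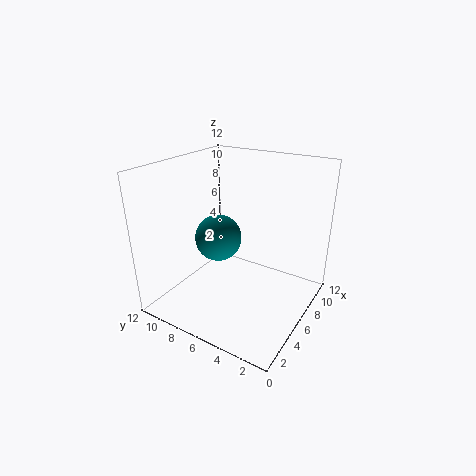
x = 6
y = 8
z = 5.5
c = 'teal'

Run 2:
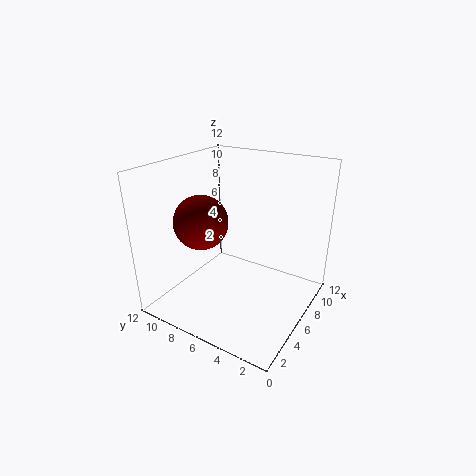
x = 2.5
y = 7
z = 8.5
c = 'maroon'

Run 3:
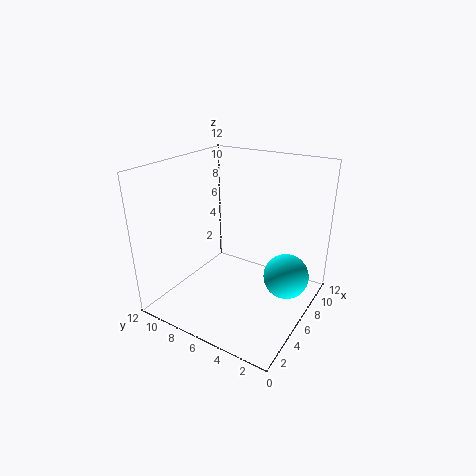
x = 8.5
y = 2.5
z = 2
c = 'cyan'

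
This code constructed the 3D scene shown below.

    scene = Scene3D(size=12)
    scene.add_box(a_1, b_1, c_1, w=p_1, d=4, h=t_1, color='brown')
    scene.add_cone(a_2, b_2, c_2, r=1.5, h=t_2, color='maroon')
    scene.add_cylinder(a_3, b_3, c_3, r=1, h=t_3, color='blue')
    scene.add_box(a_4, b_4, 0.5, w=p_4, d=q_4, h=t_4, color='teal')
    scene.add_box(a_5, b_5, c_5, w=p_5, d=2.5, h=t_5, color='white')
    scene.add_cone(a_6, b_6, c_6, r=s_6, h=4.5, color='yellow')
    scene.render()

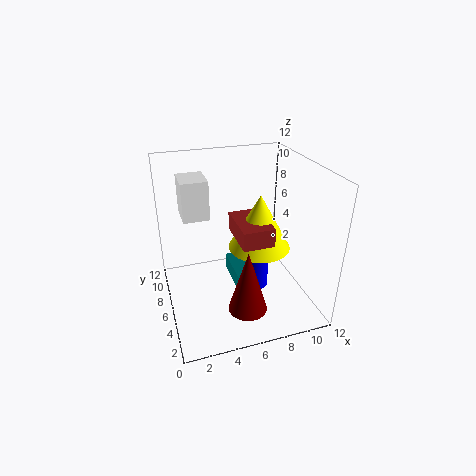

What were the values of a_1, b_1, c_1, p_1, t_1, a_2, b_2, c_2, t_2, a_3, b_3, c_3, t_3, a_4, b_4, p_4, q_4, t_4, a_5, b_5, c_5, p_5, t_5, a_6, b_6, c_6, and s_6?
a_1 = 5.5; b_1 = 3; c_1 = 6.5; p_1 = 2.5; t_1 = 1.5; a_2 = 5.5; b_2 = 2; c_2 = 2; t_2 = 5; a_3 = 8; b_3 = 6.5; c_3 = 0.5; t_3 = 3; a_4 = 6; b_4 = 6; p_4 = 1.5; q_4 = 4; t_4 = 1.5; a_5 = 1.5; b_5 = 5; c_5 = 8.5; p_5 = 2; t_5 = 3; a_6 = 7.5; b_6 = 5; c_6 = 5.5; s_6 = 2.5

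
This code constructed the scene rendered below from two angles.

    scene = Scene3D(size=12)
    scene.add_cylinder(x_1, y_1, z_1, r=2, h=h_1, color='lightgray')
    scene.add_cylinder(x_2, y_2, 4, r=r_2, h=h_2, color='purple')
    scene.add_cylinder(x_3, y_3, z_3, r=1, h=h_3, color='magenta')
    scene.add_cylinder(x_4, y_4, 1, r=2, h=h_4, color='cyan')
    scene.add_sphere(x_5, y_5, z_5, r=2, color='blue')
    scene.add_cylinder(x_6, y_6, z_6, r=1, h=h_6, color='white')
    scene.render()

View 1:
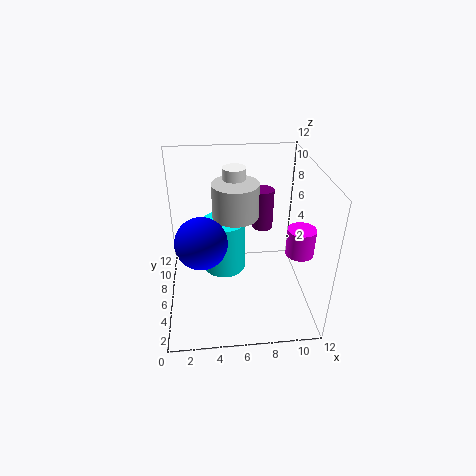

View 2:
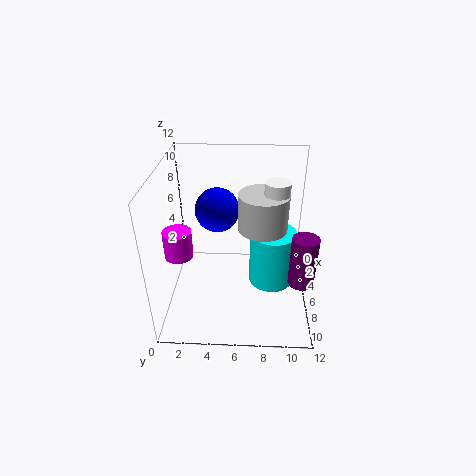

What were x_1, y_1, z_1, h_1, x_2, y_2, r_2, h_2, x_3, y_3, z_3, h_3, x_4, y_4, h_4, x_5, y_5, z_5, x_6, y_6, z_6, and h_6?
x_1 = 6
y_1 = 8
z_1 = 7
h_1 = 3
x_2 = 9
y_2 = 11
r_2 = 1
h_2 = 4
x_3 = 10
y_3 = 2
z_3 = 7
h_3 = 2
x_4 = 5
y_4 = 9
h_4 = 5
x_5 = 3
y_5 = 4
z_5 = 7
x_6 = 6
y_6 = 9
z_6 = 7
h_6 = 4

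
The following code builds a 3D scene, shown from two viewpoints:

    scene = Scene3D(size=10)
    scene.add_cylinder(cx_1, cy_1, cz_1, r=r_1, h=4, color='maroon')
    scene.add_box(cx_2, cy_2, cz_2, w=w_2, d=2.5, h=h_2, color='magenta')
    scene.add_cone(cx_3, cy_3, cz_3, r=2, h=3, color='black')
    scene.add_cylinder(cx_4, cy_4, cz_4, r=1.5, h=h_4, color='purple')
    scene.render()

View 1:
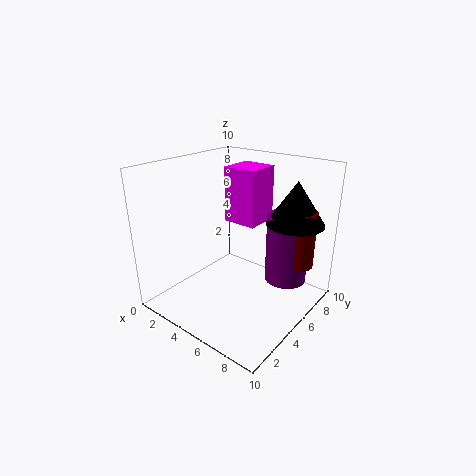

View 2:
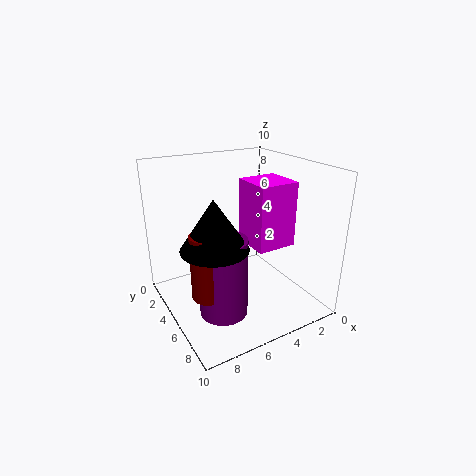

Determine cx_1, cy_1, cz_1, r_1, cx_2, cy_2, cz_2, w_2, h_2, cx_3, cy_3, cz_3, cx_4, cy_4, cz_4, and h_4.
cx_1 = 8.5; cy_1 = 7.5; cz_1 = 3; r_1 = 1; cx_2 = 3; cy_2 = 6; cz_2 = 5.5; w_2 = 2.5; h_2 = 4; cx_3 = 8; cy_3 = 7.5; cz_3 = 6; cx_4 = 7.5; cy_4 = 7.5; cz_4 = 1.5; h_4 = 5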